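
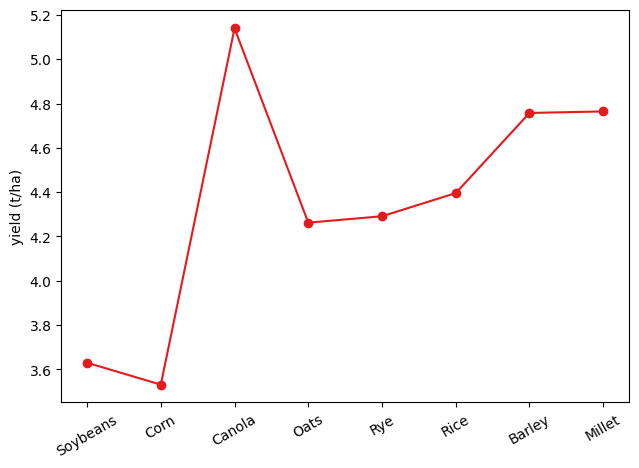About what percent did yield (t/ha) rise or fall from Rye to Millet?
≈ +14.3%

Rye ≈ 4.2, Millet ≈ 4.8; (4.8 − 4.2) / 4.2 ≈ +14.3%.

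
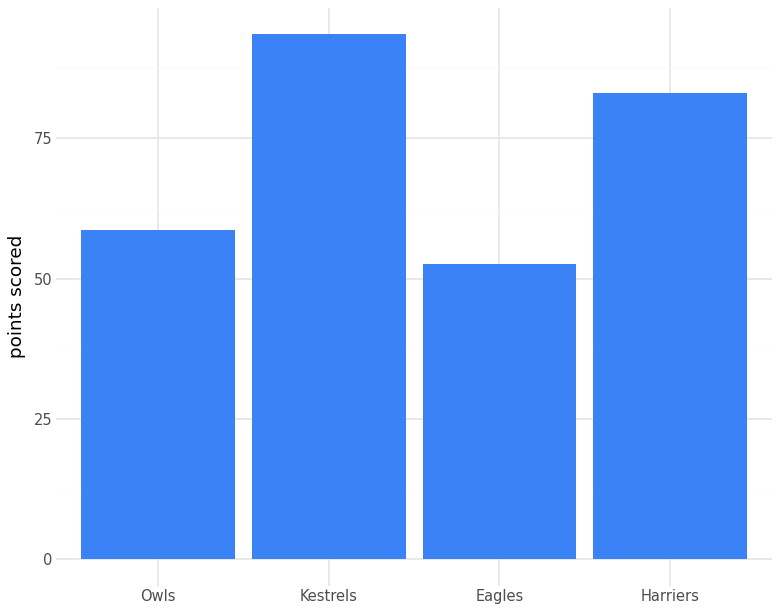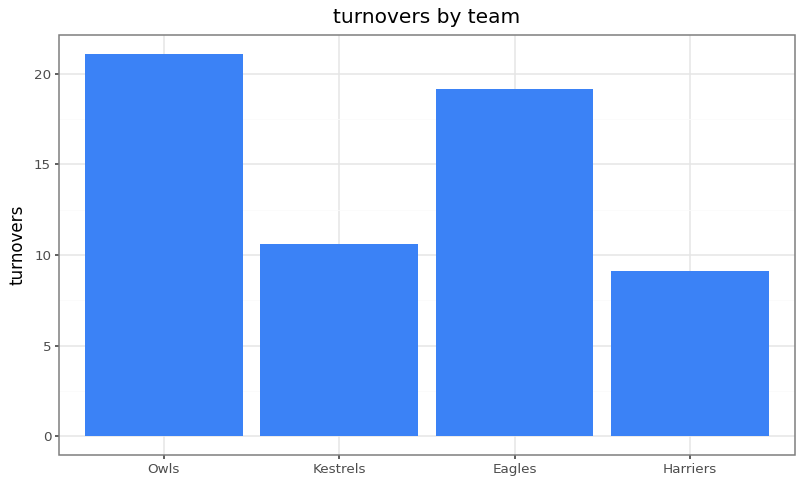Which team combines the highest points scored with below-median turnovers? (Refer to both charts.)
Kestrels

Chart 2 median turnovers ≈ 14; below-median teams: Kestrels, Harriers. Among those, Kestrels has the highest points scored (≈ 90).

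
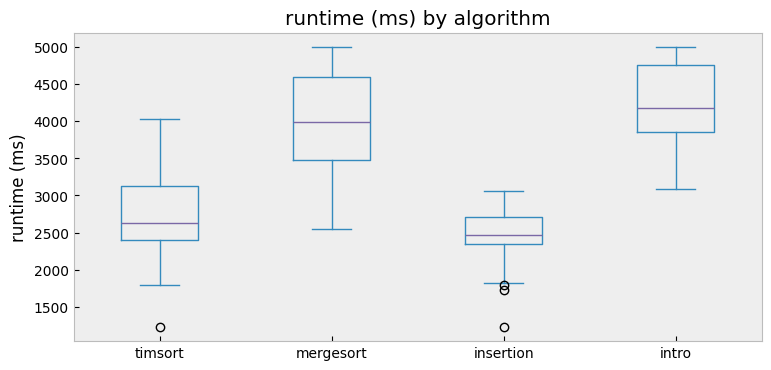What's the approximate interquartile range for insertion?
Q3 ≈ 2800, Q1 ≈ 2400; IQR ≈ 400.

≈ 400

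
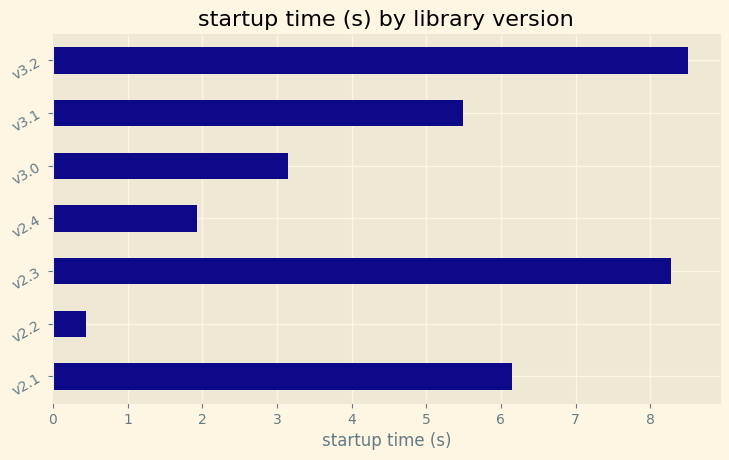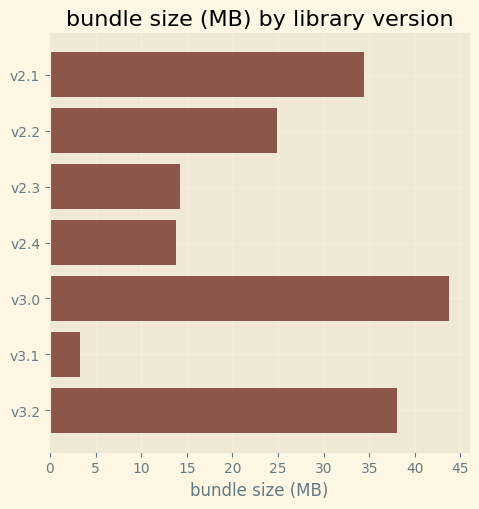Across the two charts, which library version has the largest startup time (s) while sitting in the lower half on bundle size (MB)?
v2.3

Chart 2 median bundle size (MB) ≈ 25; below-median library versions: v2.3, v2.4, v3.1. Among those, v2.3 has the highest startup time (s) (≈ 8).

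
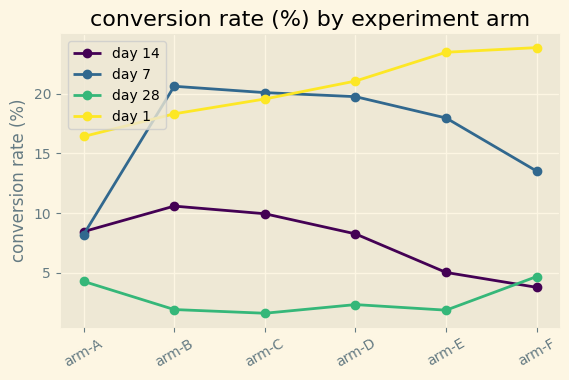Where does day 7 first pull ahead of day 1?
arm-B

arm-A: day 7 ≈ 8 vs day 1 ≈ 16 (not yet); arm-B: day 7 ≈ 20 vs day 1 ≈ 18 (first crossover).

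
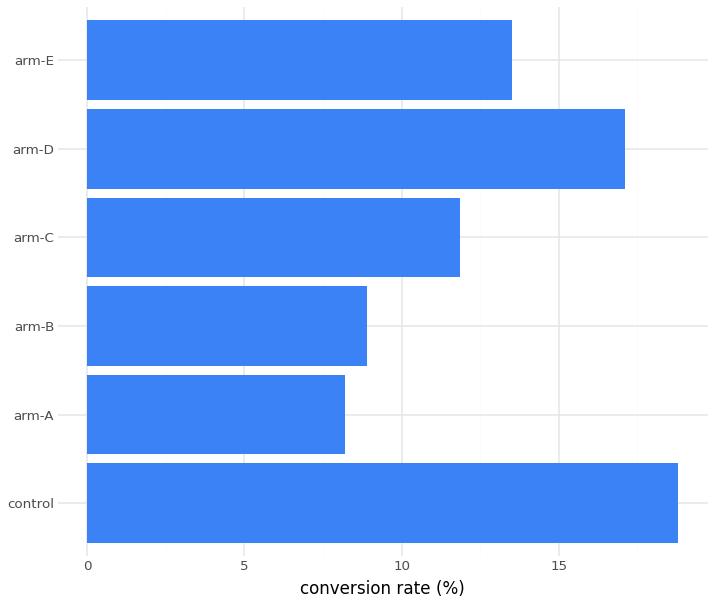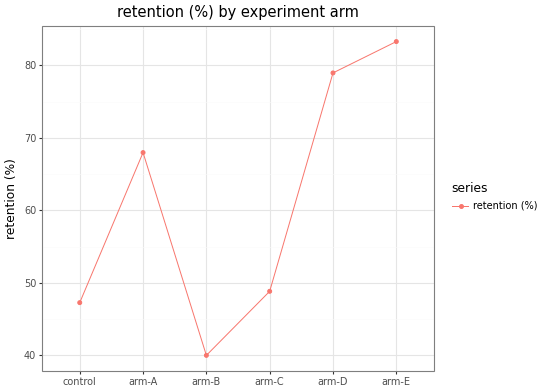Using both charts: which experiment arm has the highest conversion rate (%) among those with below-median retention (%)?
Chart 2 median retention (%) ≈ 60; below-median experiment arms: control, arm-B, arm-C. Among those, control has the highest conversion rate (%) (≈ 18).

control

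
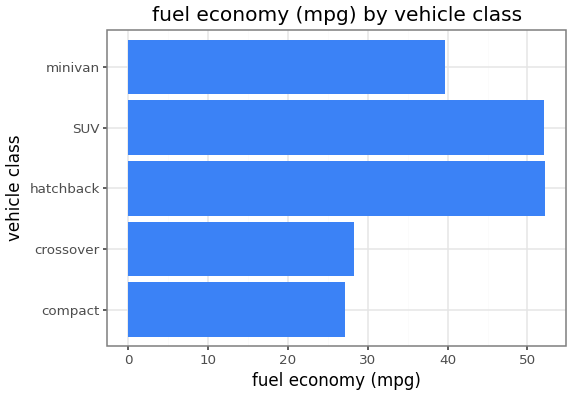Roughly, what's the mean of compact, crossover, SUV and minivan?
(25 + 30 + 50 + 40) / 4 ≈ 36.

≈ 36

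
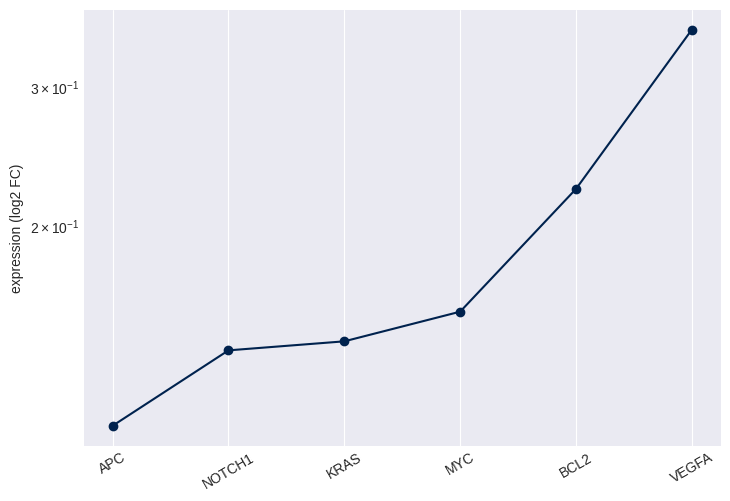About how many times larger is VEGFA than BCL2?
≈ 1.75×

VEGFA ≈ 0.35, BCL2 ≈ 0.20; 0.35/0.20 ≈ 1.75.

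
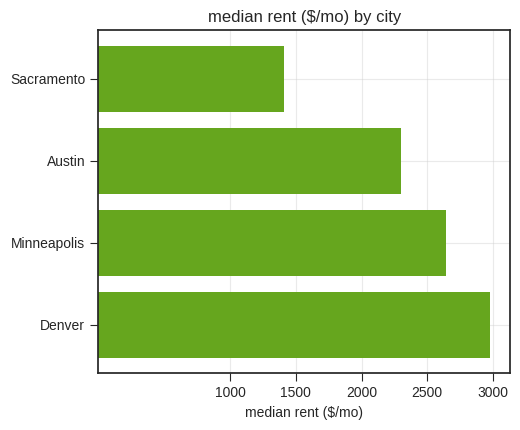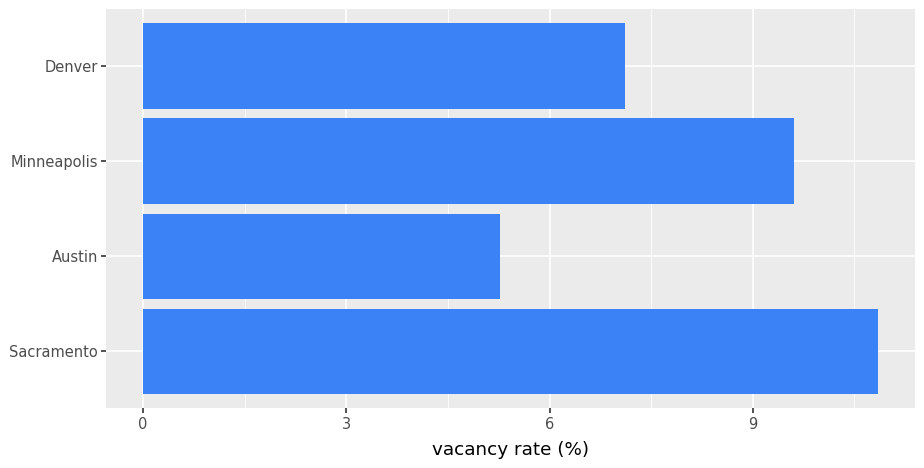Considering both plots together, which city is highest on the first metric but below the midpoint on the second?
Chart 2 median vacancy rate (%) ≈ 8; below-median cities: Austin, Denver. Among those, Denver has the highest median rent ($/mo) (≈ 3000).

Denver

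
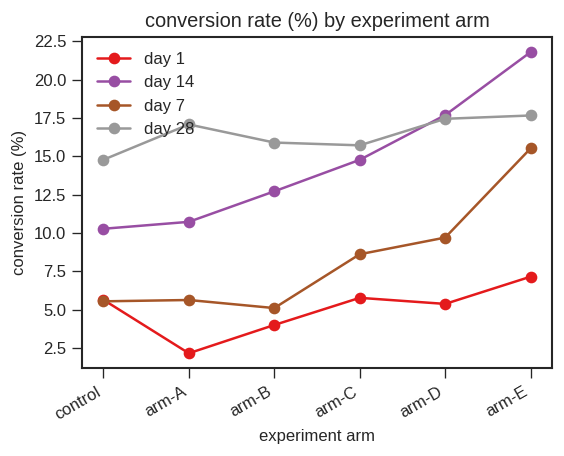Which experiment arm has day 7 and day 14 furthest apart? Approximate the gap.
arm-D: day 7 ≈ 10, day 14 ≈ 18 → gap ≈ 8. Next-largest (arm-B) is only ≈ 6.

arm-D, ≈ 8 %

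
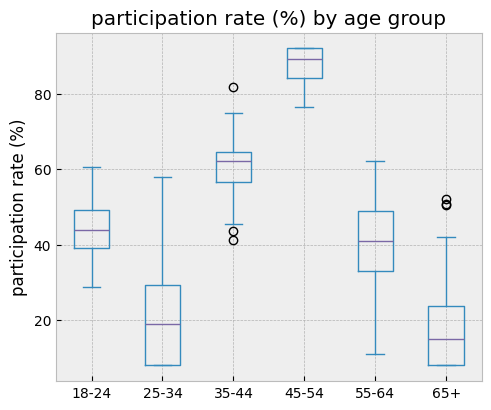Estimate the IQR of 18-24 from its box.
Q3 ≈ 50, Q1 ≈ 40; IQR ≈ 10.

≈ 10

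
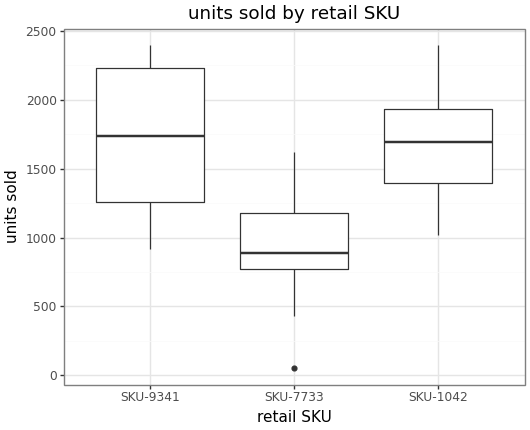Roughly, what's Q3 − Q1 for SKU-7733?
≈ 400

Q3 ≈ 1200, Q1 ≈ 800; IQR ≈ 400.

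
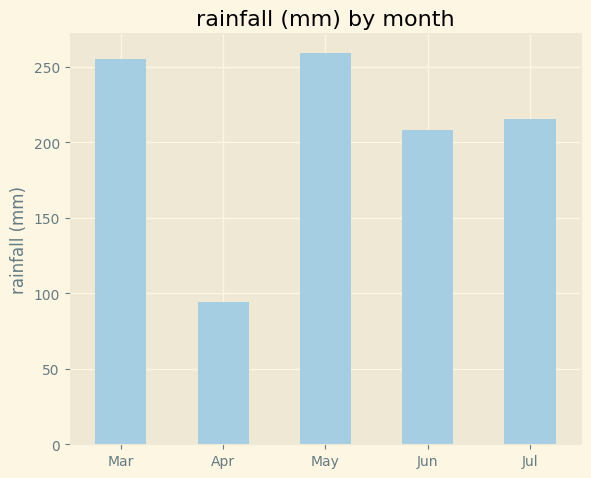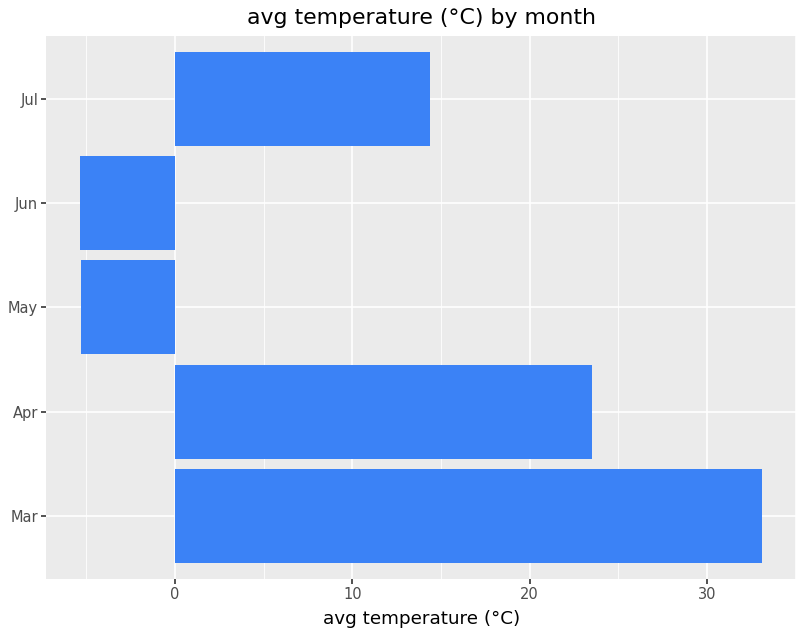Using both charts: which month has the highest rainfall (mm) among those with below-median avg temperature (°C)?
May

Chart 2 median avg temperature (°C) ≈ 15; below-median months: May, Jun. Among those, May has the highest rainfall (mm) (≈ 250).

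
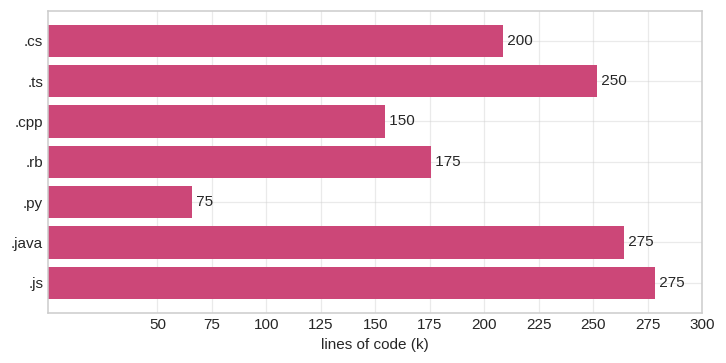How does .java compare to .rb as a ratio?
≈ 1.57×

.java ≈ 275, .rb ≈ 175; 275/175 ≈ 1.57.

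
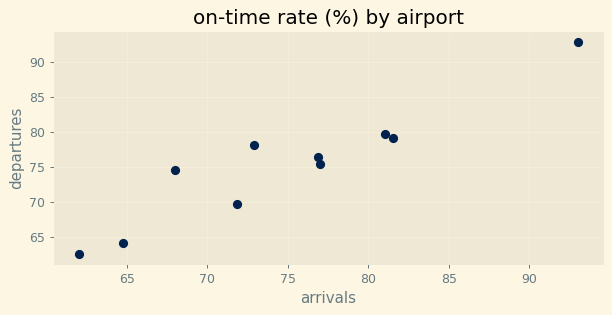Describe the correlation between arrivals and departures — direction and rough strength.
Points are positively correlated; strong (|r| ≈ 0.9).

positive, strong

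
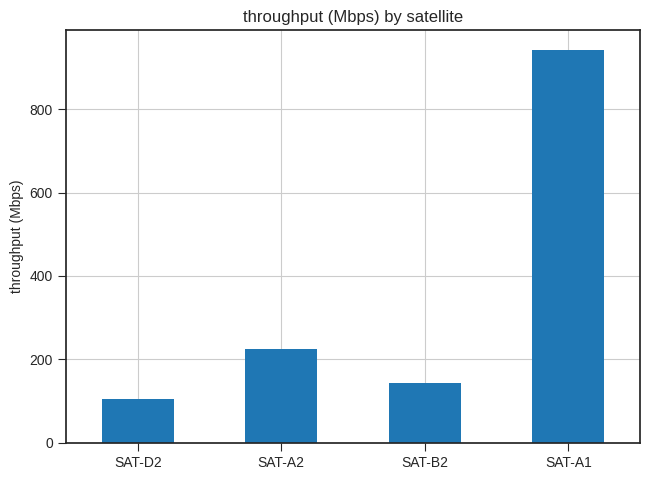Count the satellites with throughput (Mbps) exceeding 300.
Above 300: SAT-A1.

1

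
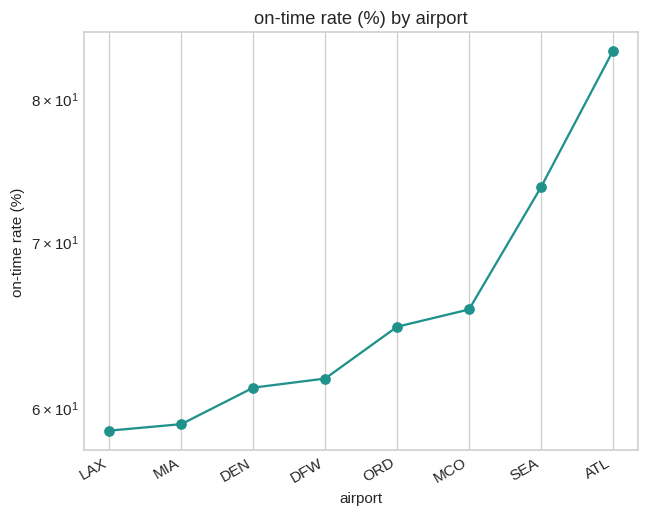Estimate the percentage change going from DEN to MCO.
≈ +8.3%

DEN ≈ 60, MCO ≈ 65; (65 − 60) / 60 ≈ +8.3%.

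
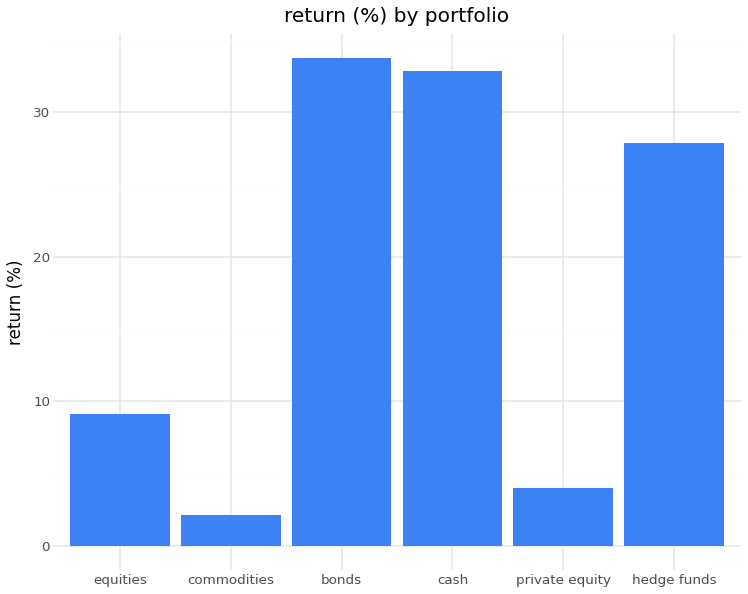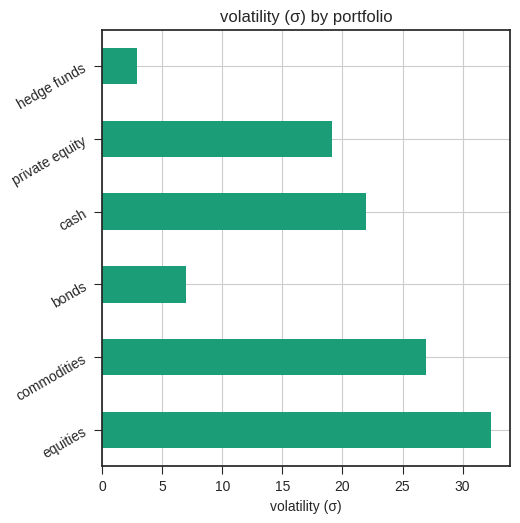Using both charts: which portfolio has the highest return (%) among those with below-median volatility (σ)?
Chart 2 median volatility (σ) ≈ 20; below-median portfolios: bonds, private equity, hedge funds. Among those, bonds has the highest return (%) (≈ 35).

bonds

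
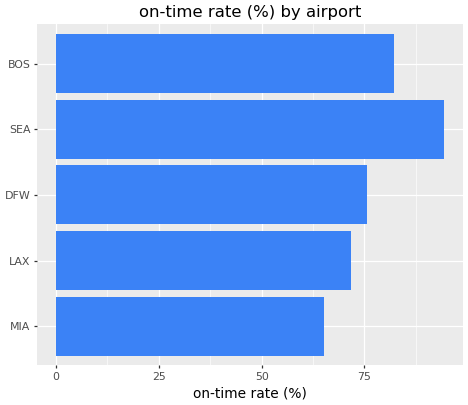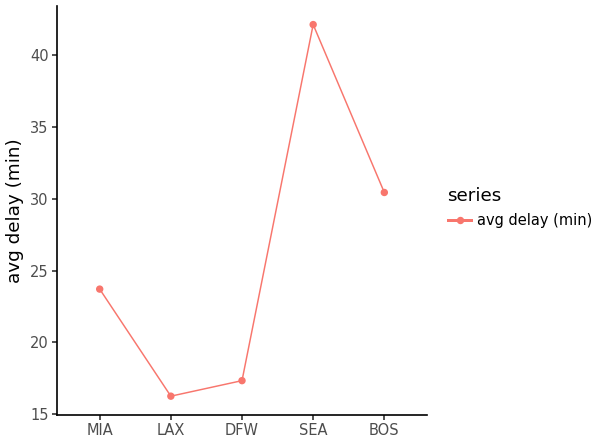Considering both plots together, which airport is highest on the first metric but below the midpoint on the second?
Chart 2 median avg delay (min) ≈ 25; below-median airports: LAX, DFW. Among those, DFW has the highest on-time rate (%) (≈ 80).

DFW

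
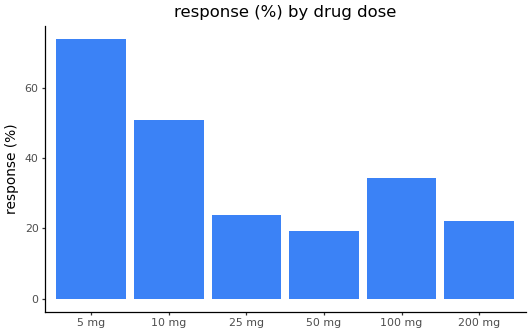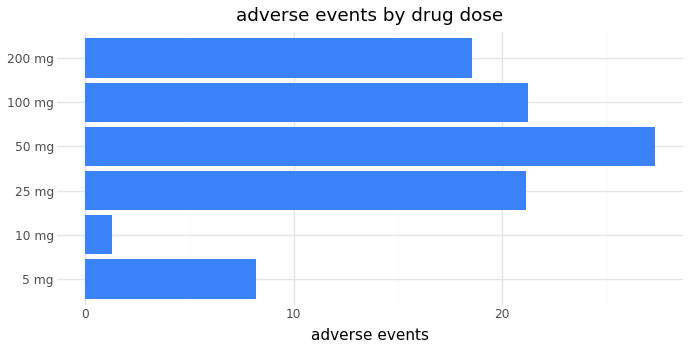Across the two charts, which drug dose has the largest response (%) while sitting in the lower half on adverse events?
5 mg

Chart 2 median adverse events ≈ 20; below-median drug doses: 5 mg, 10 mg, 200 mg. Among those, 5 mg has the highest response (%) (≈ 70).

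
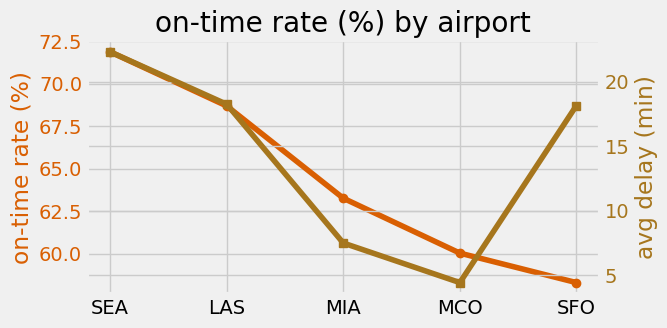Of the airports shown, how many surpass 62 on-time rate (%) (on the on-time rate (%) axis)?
Above 62: SEA, LAS, MIA.

3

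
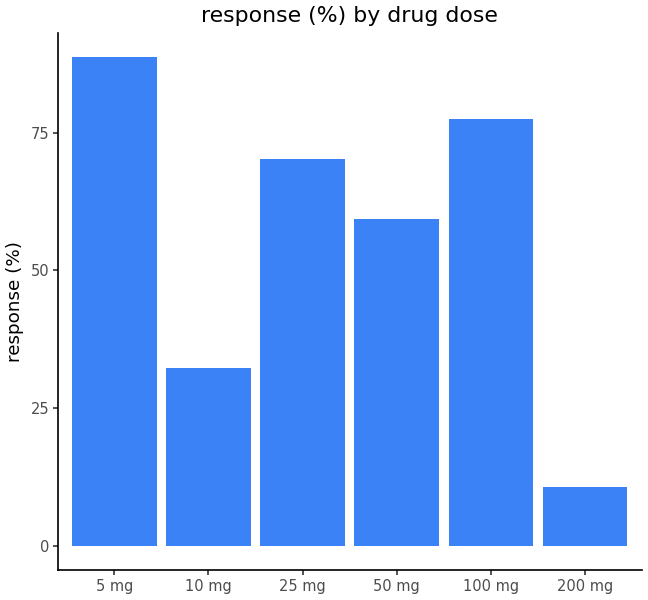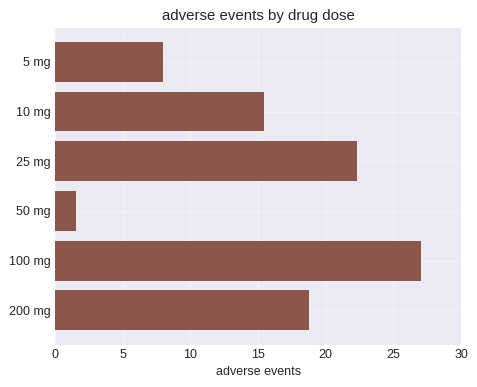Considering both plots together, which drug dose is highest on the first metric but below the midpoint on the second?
Chart 2 median adverse events ≈ 15; below-median drug doses: 5 mg, 10 mg, 50 mg. Among those, 5 mg has the highest response (%) (≈ 90).

5 mg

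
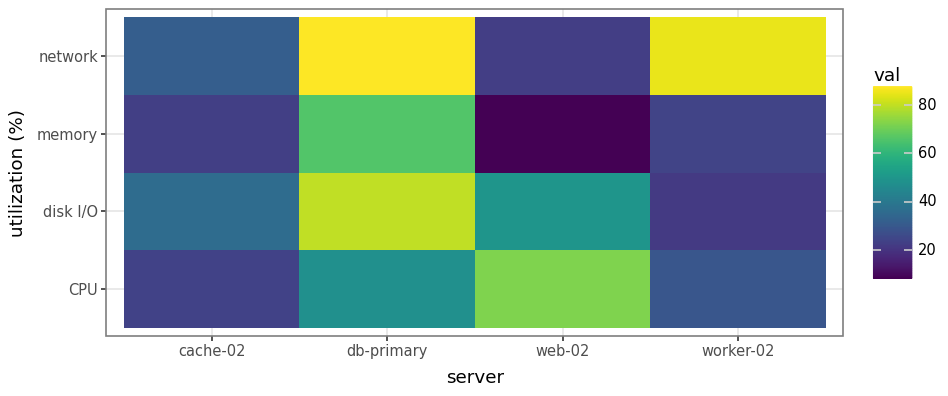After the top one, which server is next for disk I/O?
Top 3 for disk I/O: db-primary ≈ 80, web-02 ≈ 50, cache-02 ≈ 40.

web-02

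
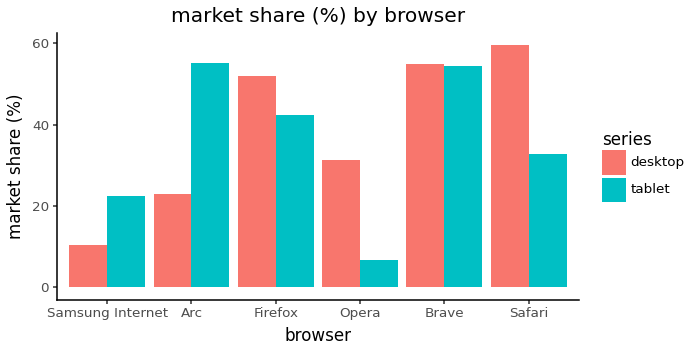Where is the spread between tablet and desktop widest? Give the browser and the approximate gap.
Arc, ≈ 30 %

Arc: tablet ≈ 55, desktop ≈ 25 → gap ≈ 30. Next-largest (Safari) is only ≈ 25.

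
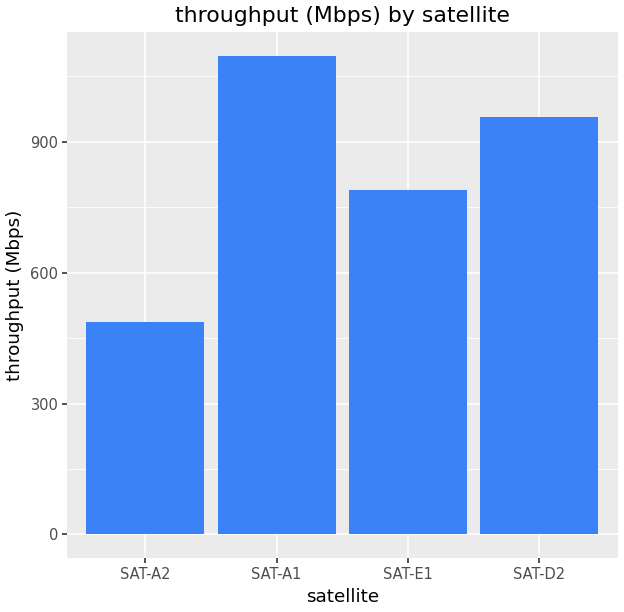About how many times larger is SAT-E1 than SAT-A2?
SAT-E1 ≈ 800, SAT-A2 ≈ 500; 800/500 ≈ 1.6.

≈ 1.6×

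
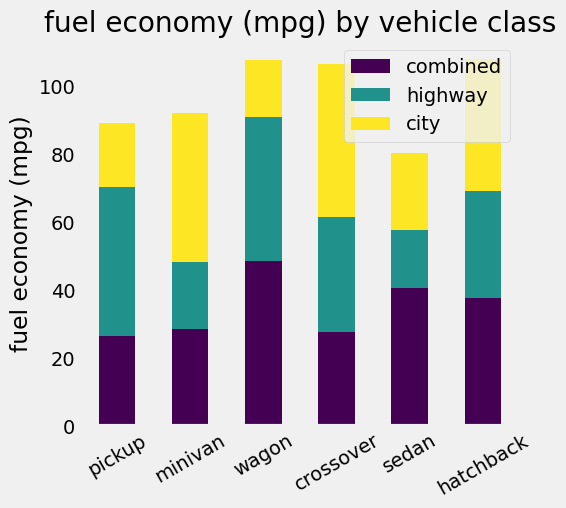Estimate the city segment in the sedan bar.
city top ≈ 80, bottom ≈ 60; segment ≈ 20.

≈ 20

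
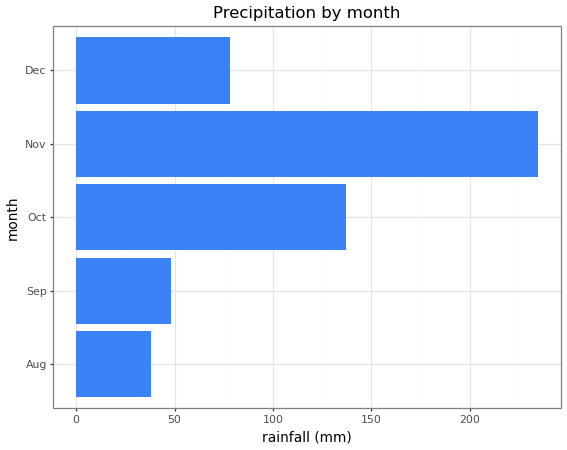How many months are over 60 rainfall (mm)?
3

Above 60: Oct, Nov, Dec.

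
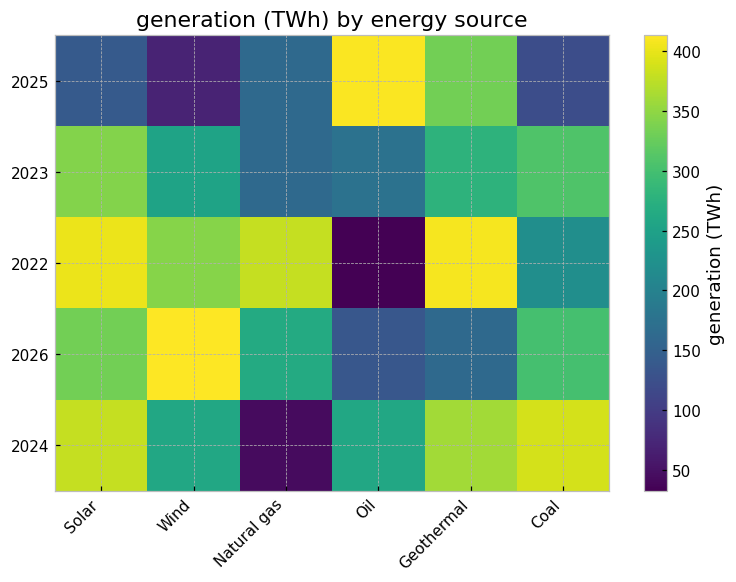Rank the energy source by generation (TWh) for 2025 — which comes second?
Geothermal

Top 3 for 2025: Oil ≈ 400, Geothermal ≈ 350, Natural gas ≈ 150.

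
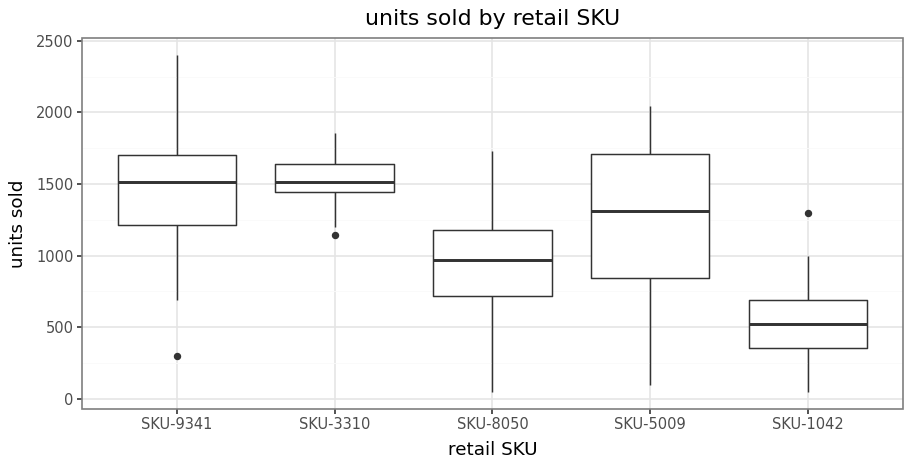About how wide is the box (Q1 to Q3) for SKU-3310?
Q3 ≈ 1600, Q1 ≈ 1400; IQR ≈ 200.

≈ 200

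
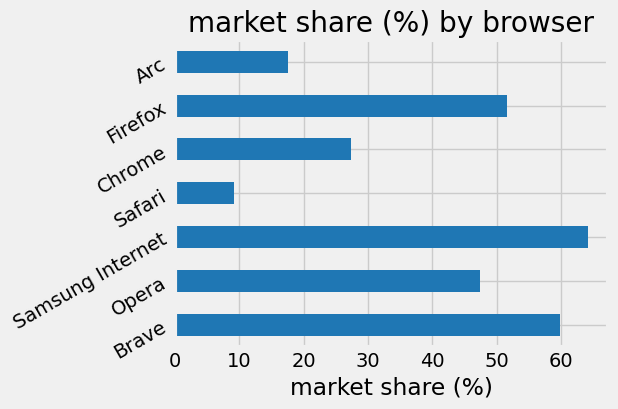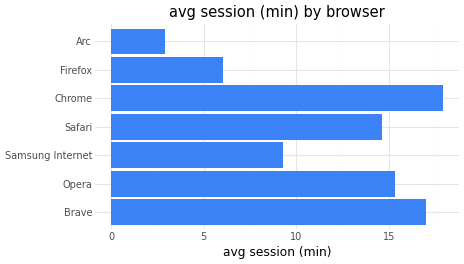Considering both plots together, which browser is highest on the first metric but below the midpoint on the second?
Chart 2 median avg session (min) ≈ 14; below-median browsers: Samsung Internet, Firefox, Arc. Among those, Samsung Internet has the highest market share (%) (≈ 60).

Samsung Internet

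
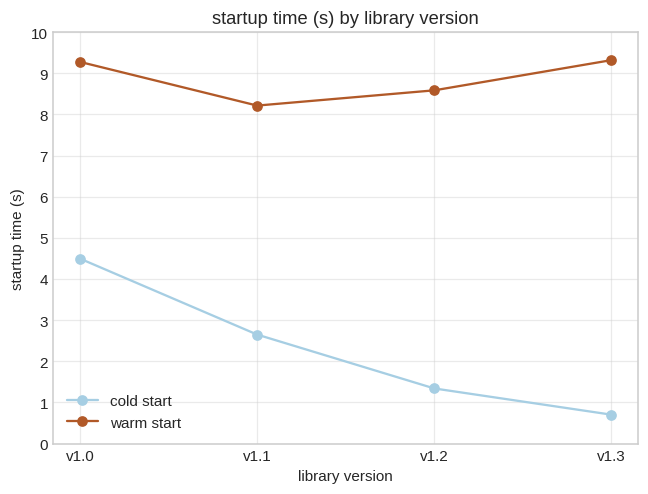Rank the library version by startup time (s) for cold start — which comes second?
v1.1

Top 3 for cold start: v1.0 ≈ 4, v1.1 ≈ 3, v1.2 ≈ 1.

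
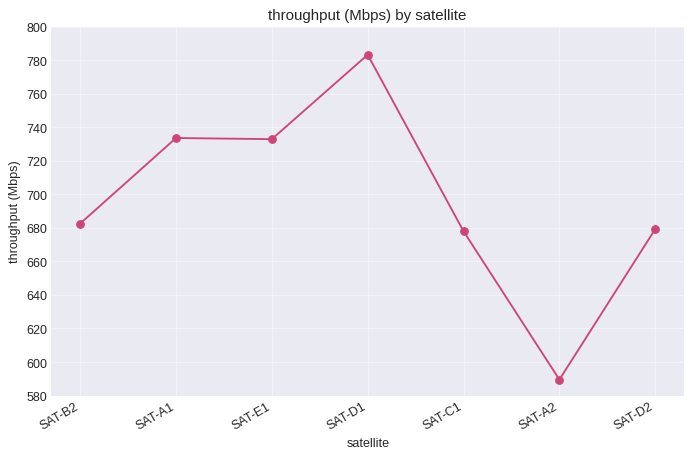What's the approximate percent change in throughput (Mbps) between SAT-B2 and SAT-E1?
≈ +8.8%

SAT-B2 ≈ 680, SAT-E1 ≈ 740; (740 − 680) / 680 ≈ +8.8%.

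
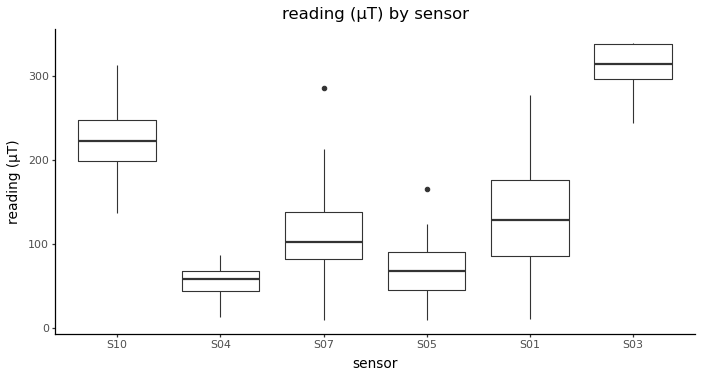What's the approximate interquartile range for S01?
≈ 100

Q3 ≈ 175, Q1 ≈ 75; IQR ≈ 100.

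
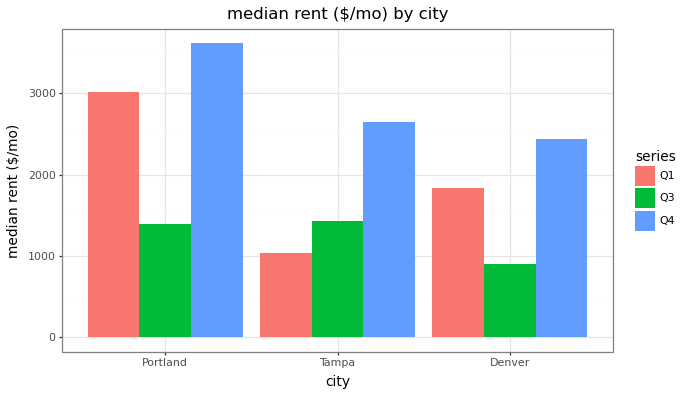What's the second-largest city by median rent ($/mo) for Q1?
Denver

Top 3 for Q1: Portland ≈ 3000, Denver ≈ 2000, Tampa ≈ 1000.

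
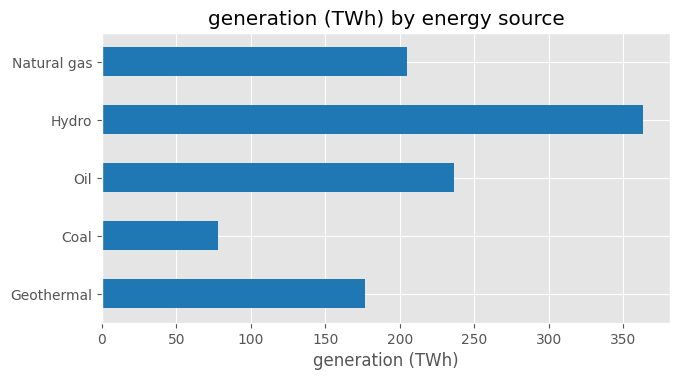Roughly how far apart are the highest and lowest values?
≈ 250

Max Hydro ≈ 350, min Coal ≈ 100; range ≈ 250.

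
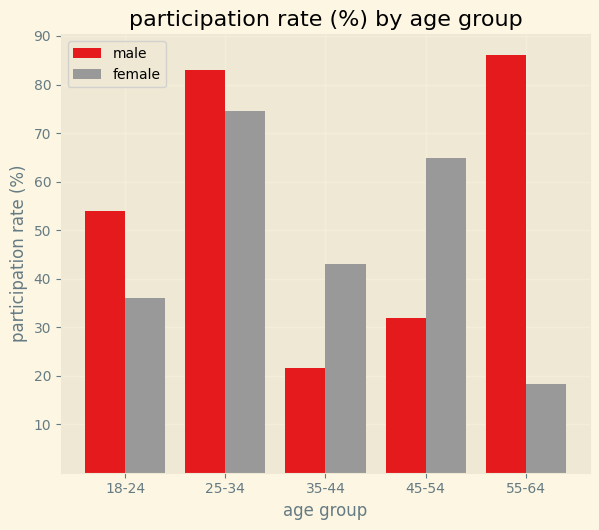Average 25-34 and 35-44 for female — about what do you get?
≈ 55

(70 + 40) / 2 ≈ 55.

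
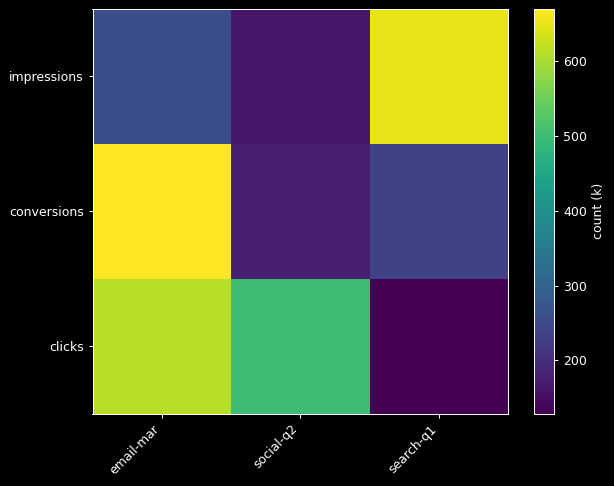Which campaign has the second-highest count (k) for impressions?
Top 3 for impressions: search-q1 ≈ 650, email-mar ≈ 250, social-q2 ≈ 150.

email-mar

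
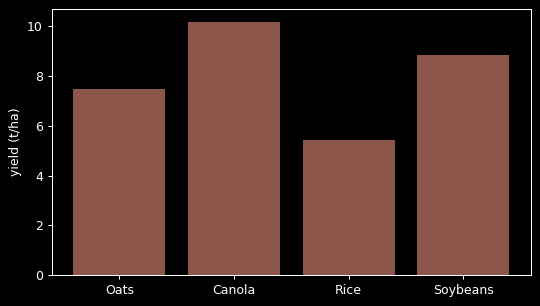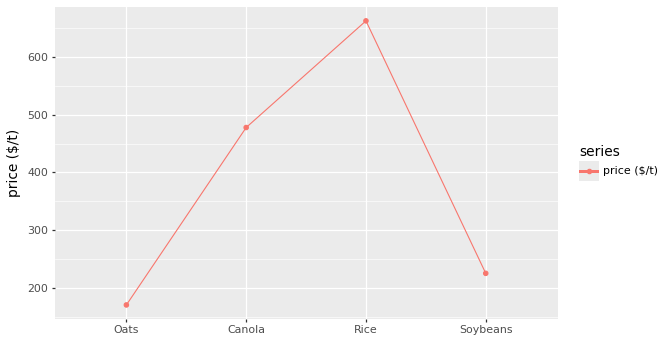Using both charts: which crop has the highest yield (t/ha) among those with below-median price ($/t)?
Chart 2 median price ($/t) ≈ 400; below-median crops: Oats, Soybeans. Among those, Soybeans has the highest yield (t/ha) (≈ 9).

Soybeans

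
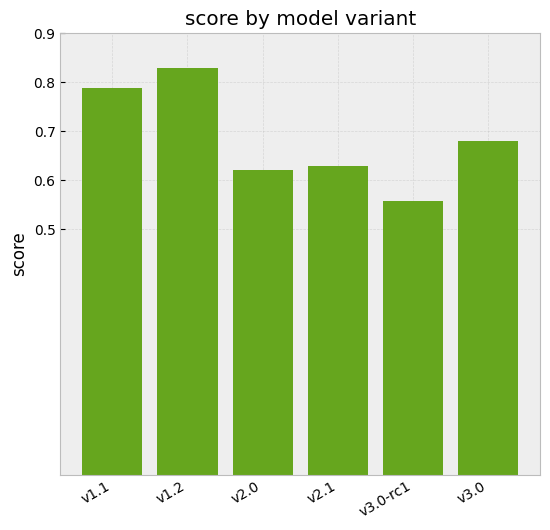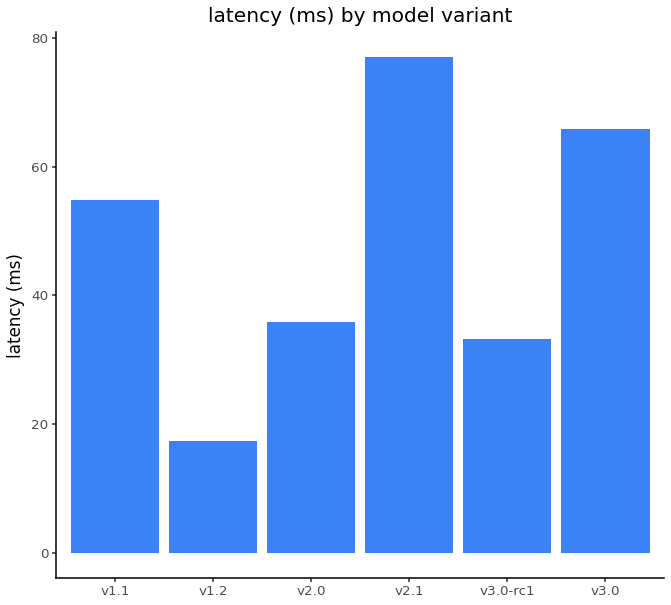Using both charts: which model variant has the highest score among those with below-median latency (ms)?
v1.2

Chart 2 median latency (ms) ≈ 50; below-median model variants: v1.2, v2.0, v3.0-rc1. Among those, v1.2 has the highest score (≈ 0.8).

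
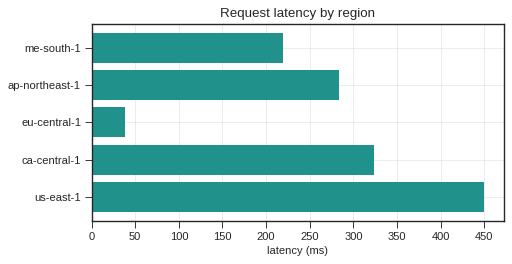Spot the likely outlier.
eu-central-1 ≈ 50; the rest sit between ≈ 200 and ≈ 450.

eu-central-1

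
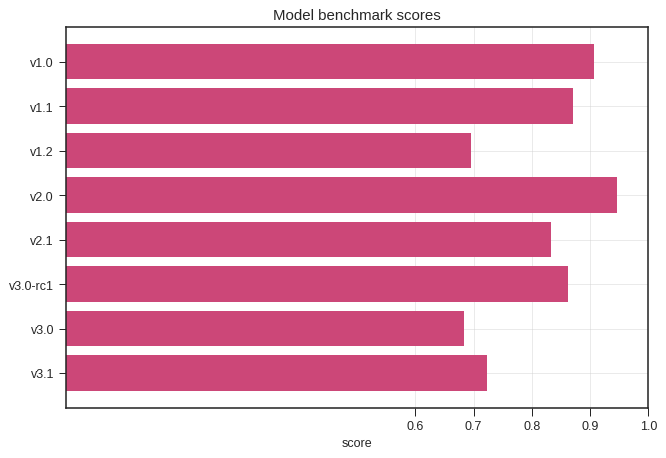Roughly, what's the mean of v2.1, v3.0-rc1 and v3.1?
≈ 0.8

(0.8 + 0.9 + 0.7) / 3 ≈ 0.8.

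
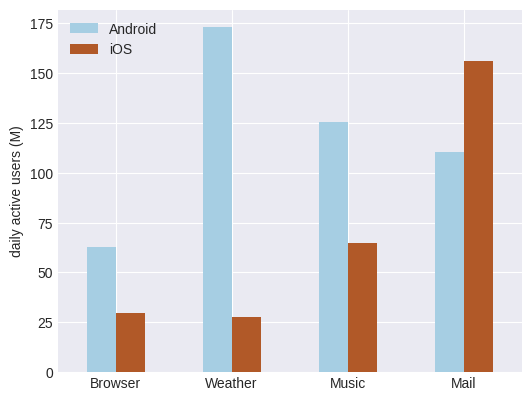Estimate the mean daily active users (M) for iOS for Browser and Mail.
(20 + 160) / 2 ≈ 90.

≈ 90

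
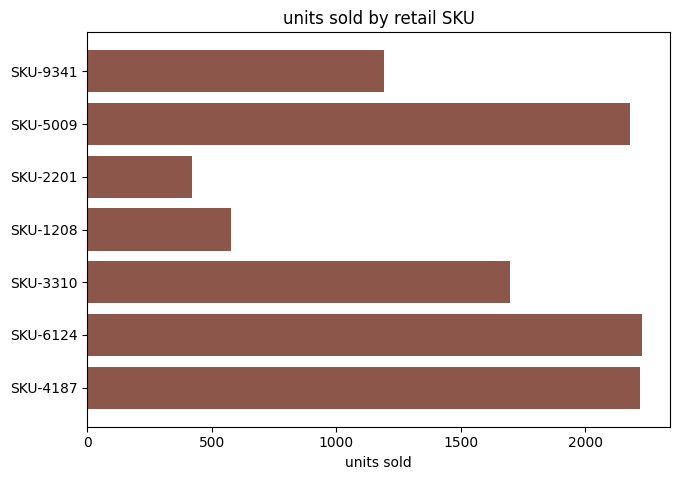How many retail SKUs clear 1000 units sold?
Above 1000: SKU-9341, SKU-5009, SKU-3310, SKU-6124, SKU-4187.

5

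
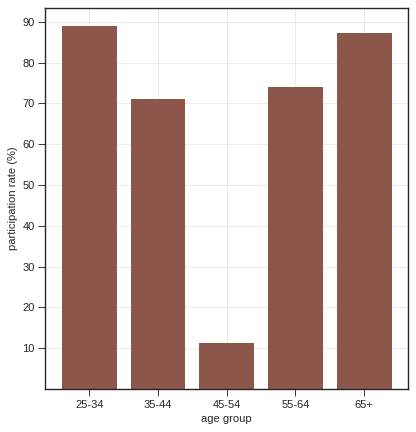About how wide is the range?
Max 25-34 ≈ 90, min 45-54 ≈ 10; range ≈ 80.

≈ 80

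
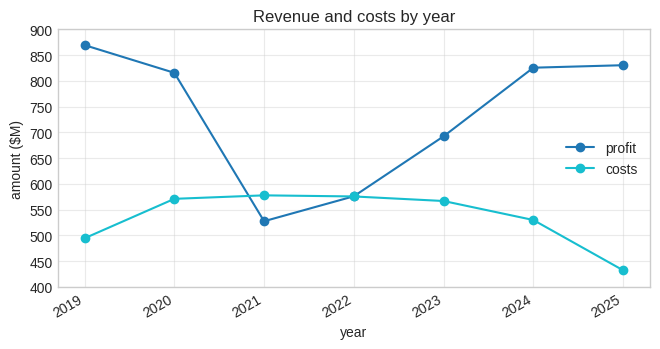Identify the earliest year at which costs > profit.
2021

2020: costs ≈ 550 vs profit ≈ 800 (not yet); 2021: costs ≈ 600 vs profit ≈ 550 (first crossover).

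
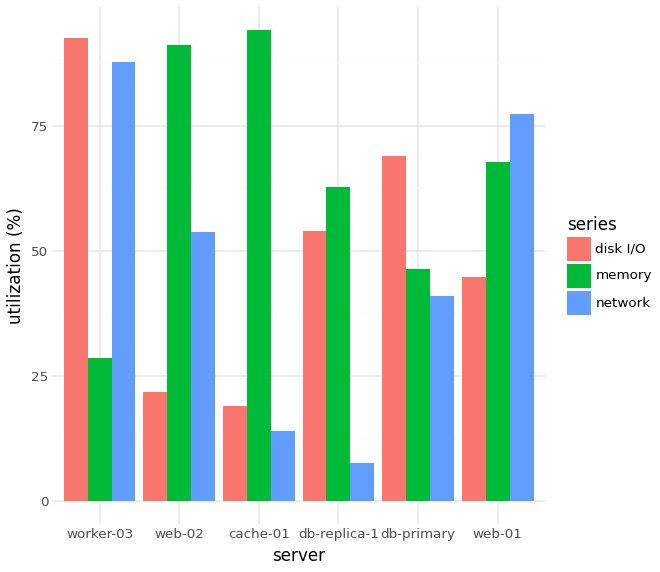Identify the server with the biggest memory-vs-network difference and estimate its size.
cache-01, ≈ 80 %

cache-01: memory ≈ 90, network ≈ 10 → gap ≈ 80. Next-largest (worker-03) is only ≈ 60.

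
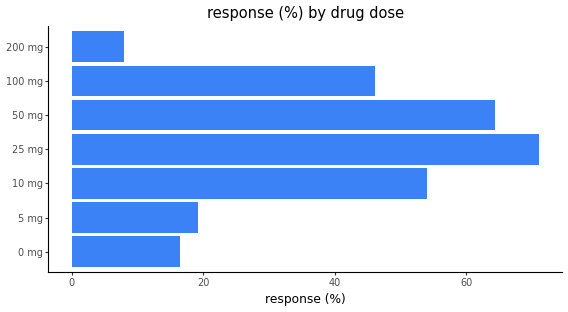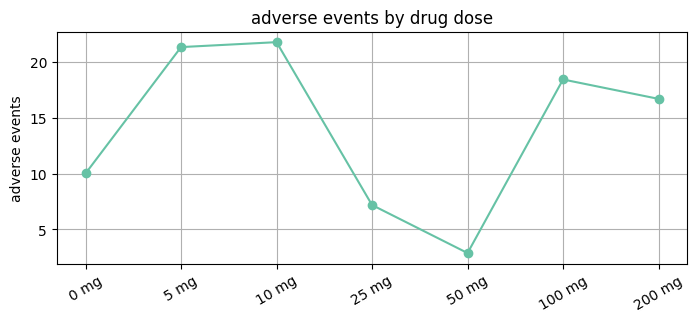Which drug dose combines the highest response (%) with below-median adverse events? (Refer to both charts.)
25 mg

Chart 2 median adverse events ≈ 16; below-median drug doses: 0 mg, 25 mg, 50 mg. Among those, 25 mg has the highest response (%) (≈ 70).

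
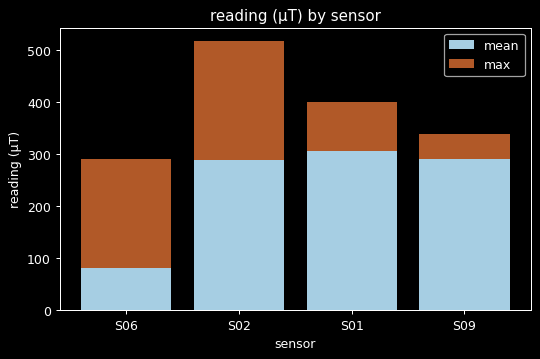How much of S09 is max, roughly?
max top ≈ 350, bottom ≈ 300; segment ≈ 50.

≈ 50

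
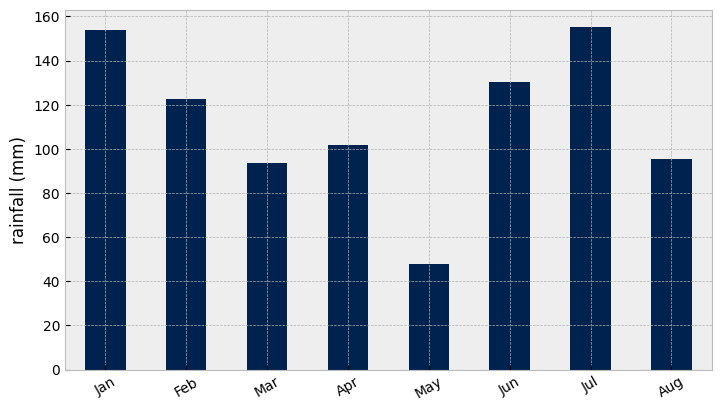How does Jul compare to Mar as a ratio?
Jul ≈ 160, Mar ≈ 100; 160/100 ≈ 1.6.

≈ 1.6×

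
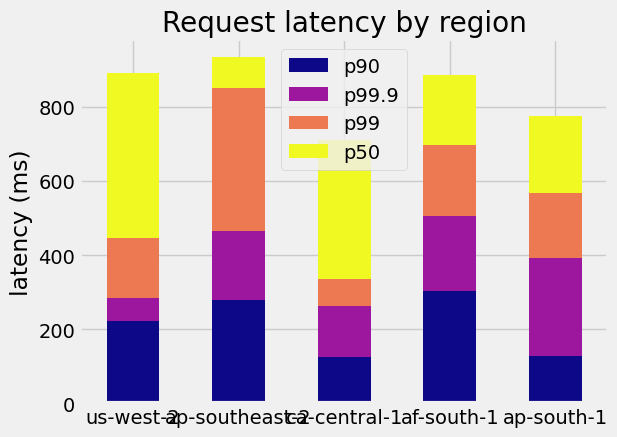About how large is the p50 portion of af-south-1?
≈ 200

p50 top ≈ 900, bottom ≈ 700; segment ≈ 200.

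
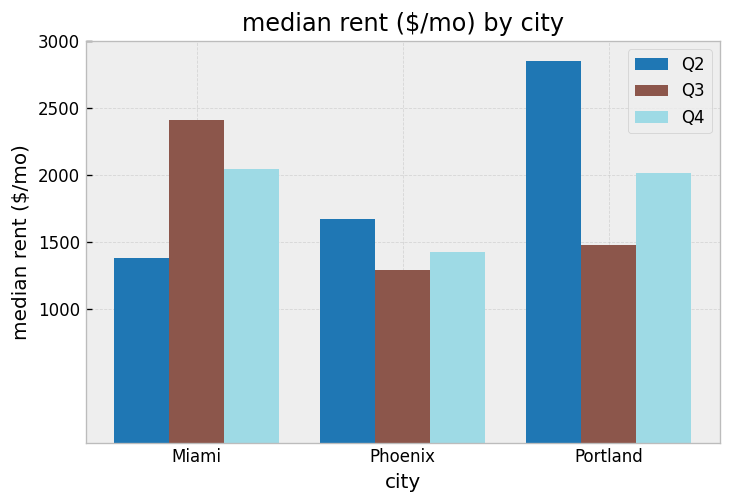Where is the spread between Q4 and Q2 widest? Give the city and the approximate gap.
Portland, ≈ 1000 $/mo

Portland: Q4 ≈ 2000, Q2 ≈ 3000 → gap ≈ 1000. Next-largest (Miami) is only ≈ 500.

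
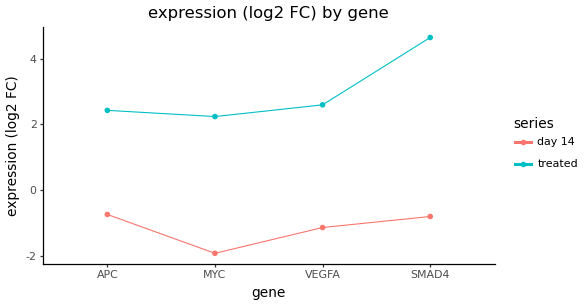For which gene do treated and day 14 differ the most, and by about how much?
SMAD4, ≈ 6 log2 FC

SMAD4: treated ≈ 5, day 14 ≈ -1 → gap ≈ 6. Next-largest (MYC) is only ≈ 4.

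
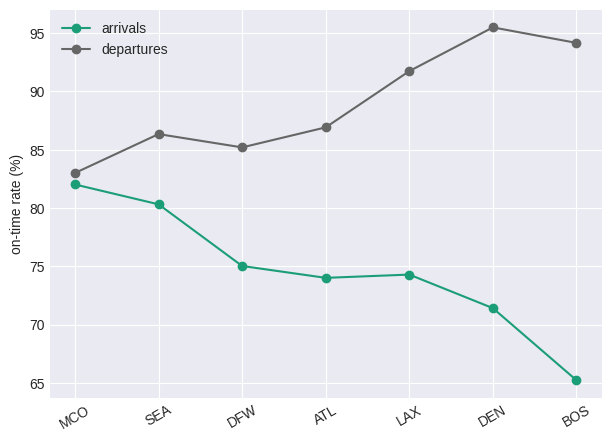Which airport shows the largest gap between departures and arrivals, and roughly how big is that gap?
BOS, ≈ 30 %

BOS: departures ≈ 95, arrivals ≈ 65 → gap ≈ 30. Next-largest (DEN) is only ≈ 25.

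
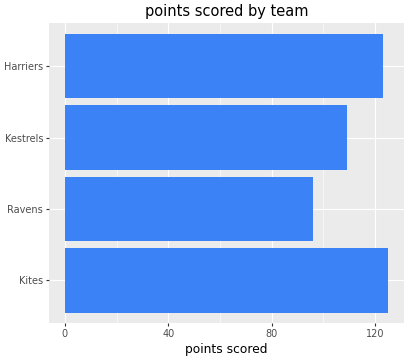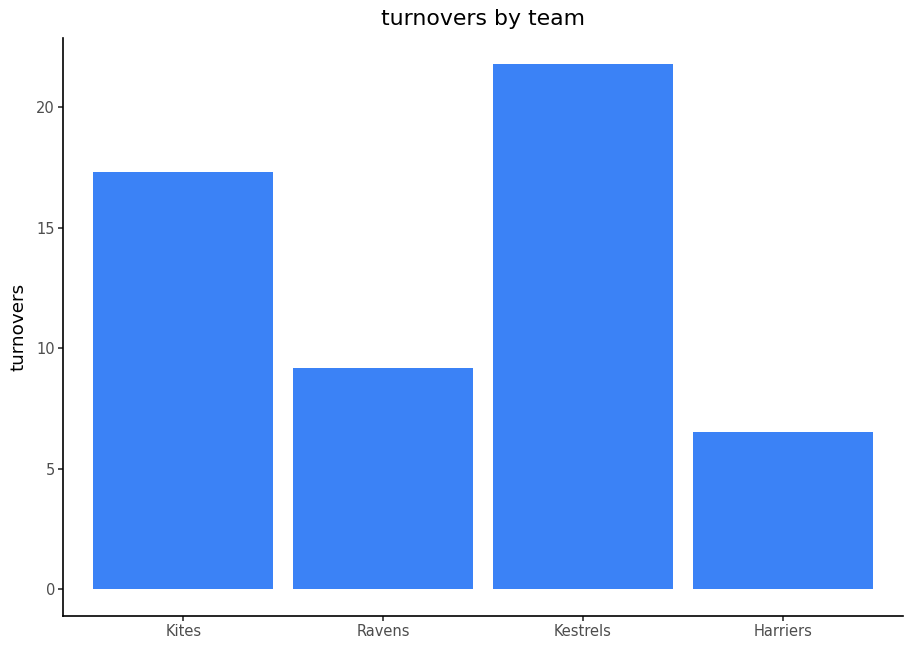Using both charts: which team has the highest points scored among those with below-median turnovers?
Chart 2 median turnovers ≈ 14; below-median teams: Ravens, Harriers. Among those, Harriers has the highest points scored (≈ 120).

Harriers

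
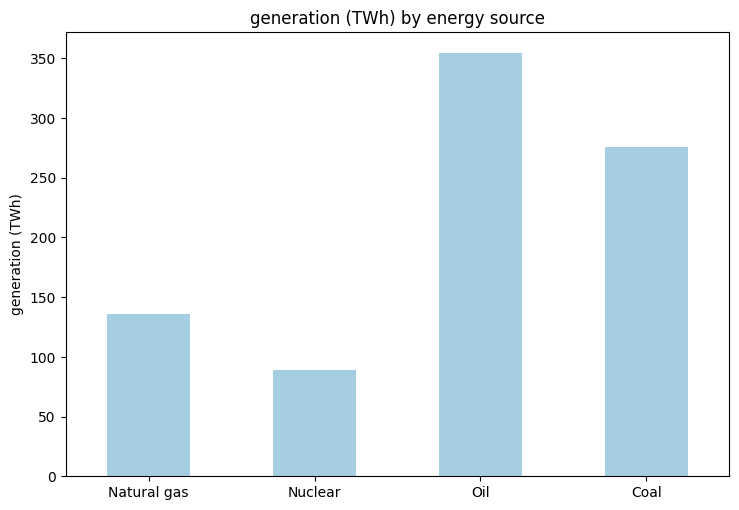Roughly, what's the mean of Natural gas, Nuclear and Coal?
(150 + 100 + 300) / 3 ≈ 183.

≈ 183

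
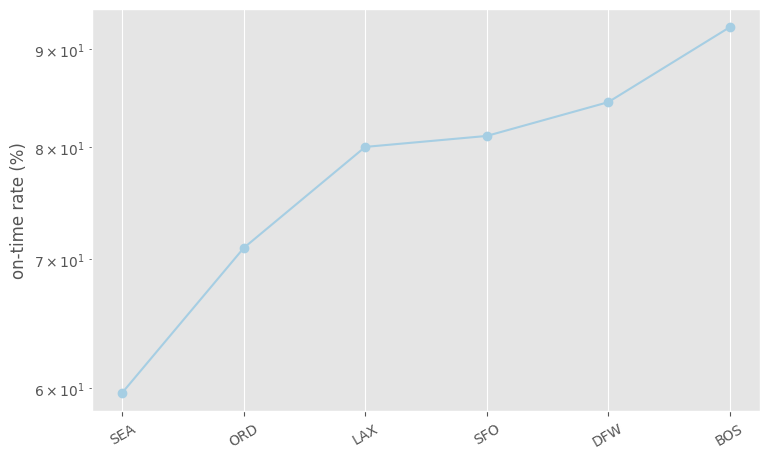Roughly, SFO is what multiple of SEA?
≈ 1.33×

SFO ≈ 80, SEA ≈ 60; 80/60 ≈ 1.33.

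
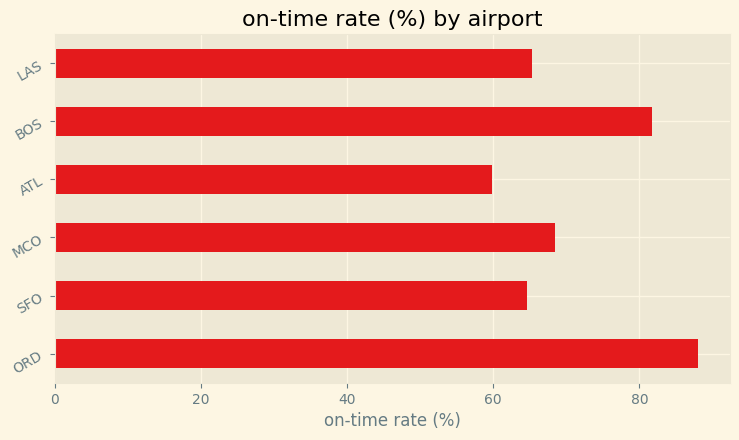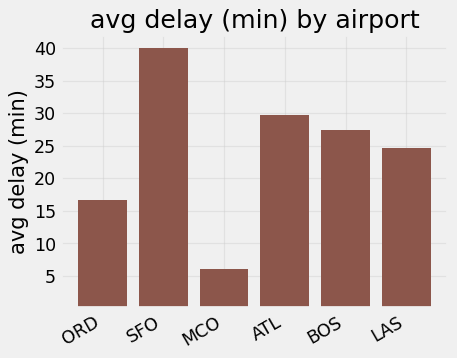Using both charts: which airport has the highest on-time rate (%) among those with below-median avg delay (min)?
Chart 2 median avg delay (min) ≈ 25; below-median airports: ORD, MCO, LAS. Among those, ORD has the highest on-time rate (%) (≈ 90).

ORD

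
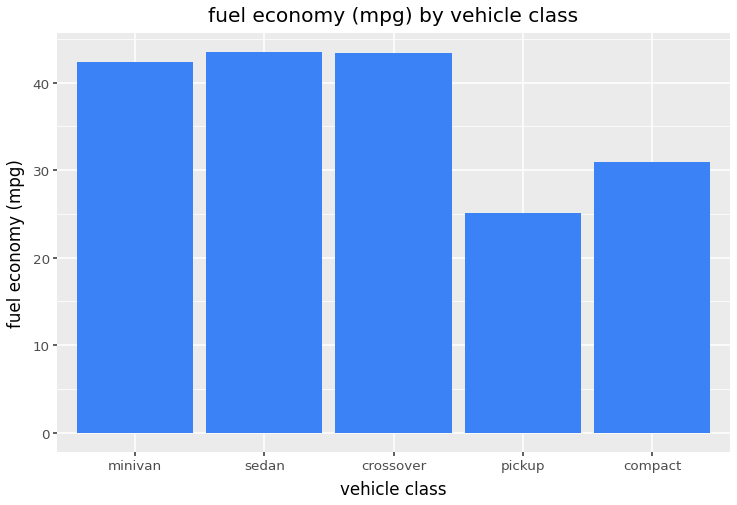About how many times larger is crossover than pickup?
crossover ≈ 45, pickup ≈ 25; 45/25 ≈ 1.8.

≈ 1.8×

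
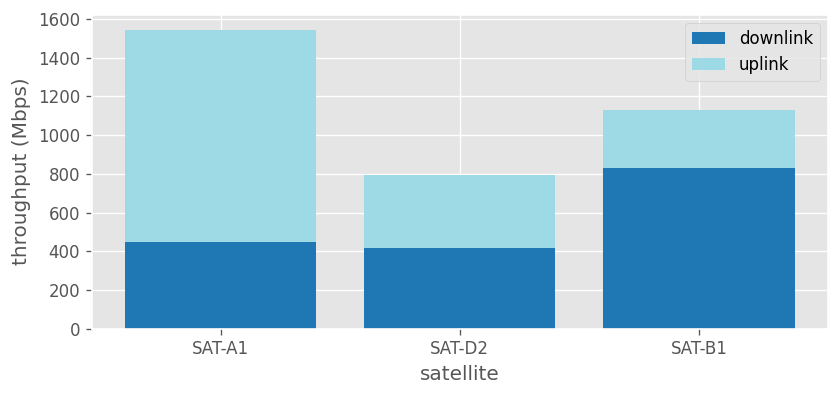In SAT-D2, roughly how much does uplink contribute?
uplink top ≈ 800, bottom ≈ 400; segment ≈ 400.

≈ 400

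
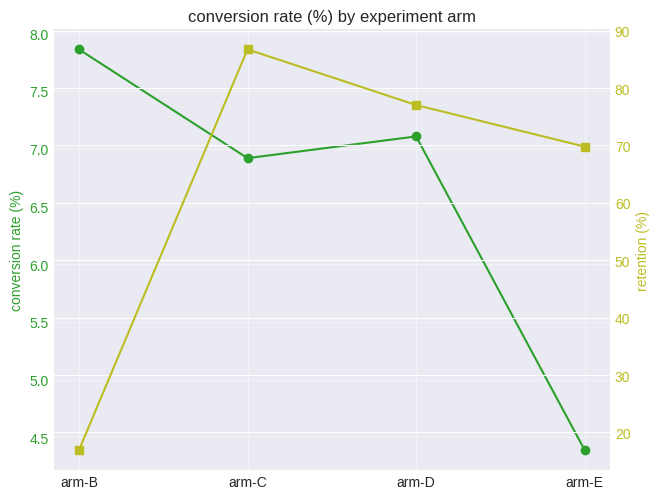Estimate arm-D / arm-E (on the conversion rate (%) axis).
≈ 1.56×

arm-D ≈ 7.0, arm-E ≈ 4.5; 7.0/4.5 ≈ 1.56.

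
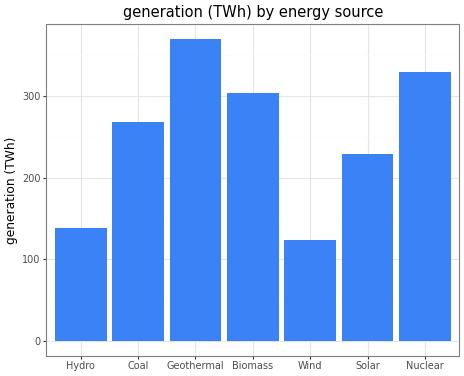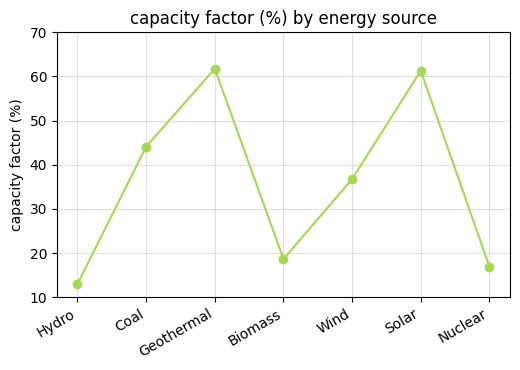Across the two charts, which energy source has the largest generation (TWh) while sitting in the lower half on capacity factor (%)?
Chart 2 median capacity factor (%) ≈ 40; below-median energy sources: Hydro, Biomass, Nuclear. Among those, Nuclear has the highest generation (TWh) (≈ 350).

Nuclear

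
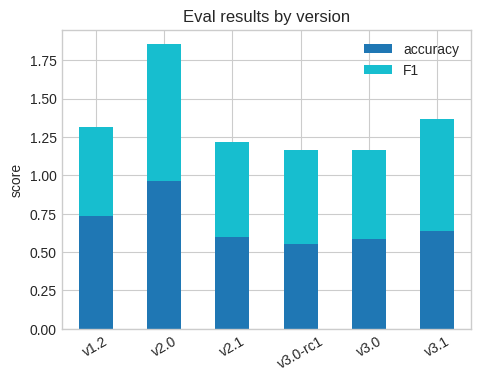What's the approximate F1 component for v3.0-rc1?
≈ 0.6

F1 top ≈ 1.2, bottom ≈ 0.6; segment ≈ 0.6.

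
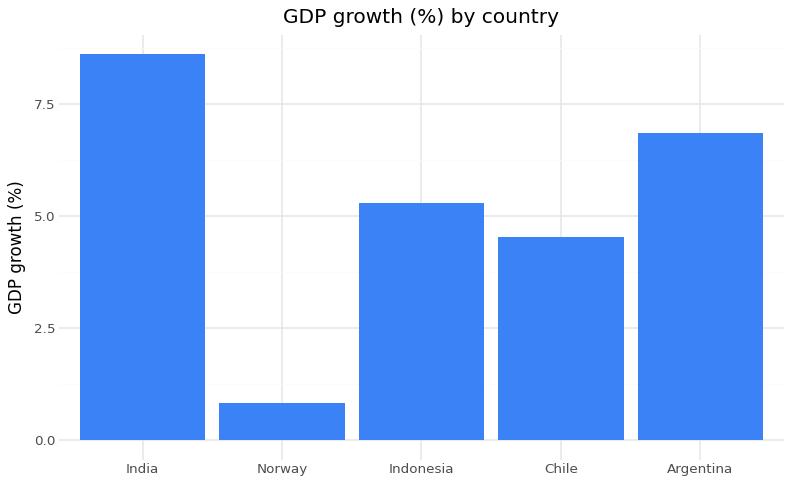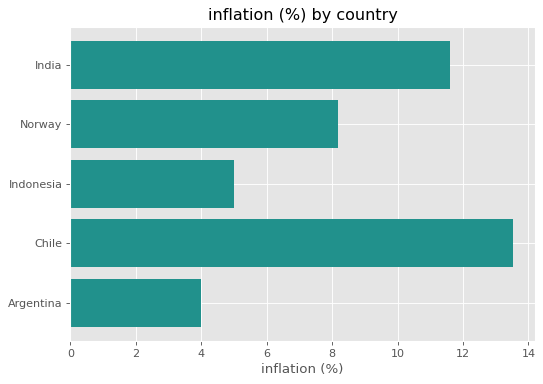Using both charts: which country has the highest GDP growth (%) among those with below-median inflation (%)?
Chart 2 median inflation (%) ≈ 8; below-median countries: Indonesia, Argentina. Among those, Argentina has the highest GDP growth (%) (≈ 7).

Argentina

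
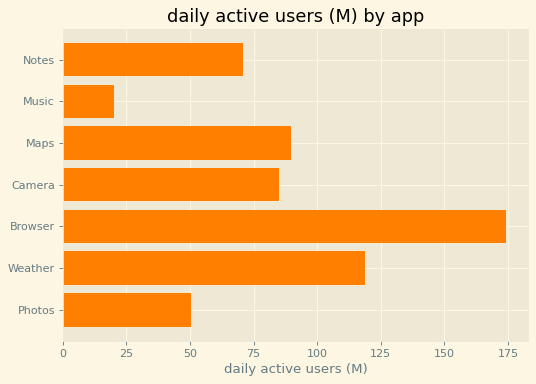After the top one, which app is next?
Weather

Top 3: Browser ≈ 180, Weather ≈ 120, Maps ≈ 80.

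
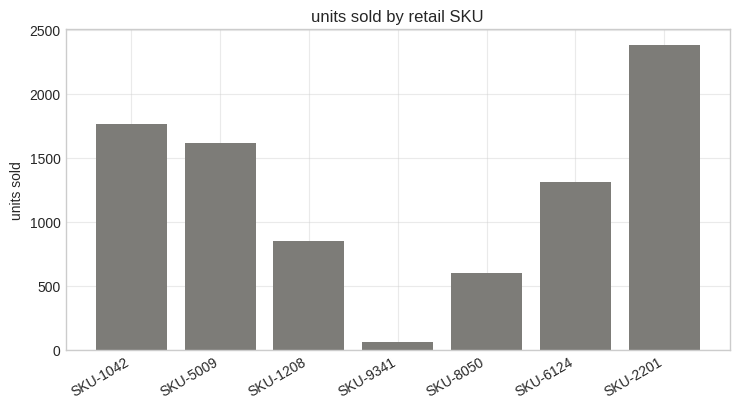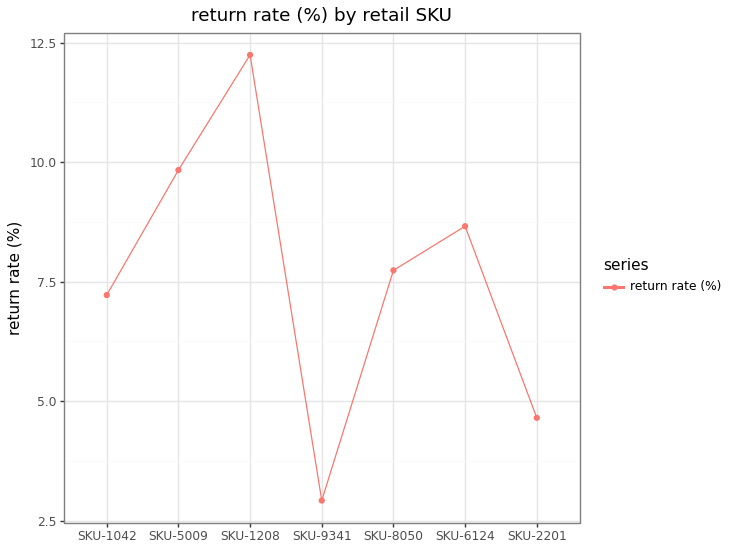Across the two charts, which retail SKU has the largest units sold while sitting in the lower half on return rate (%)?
Chart 2 median return rate (%) ≈ 8; below-median retail SKUs: SKU-1042, SKU-9341, SKU-2201. Among those, SKU-2201 has the highest units sold (≈ 2500).

SKU-2201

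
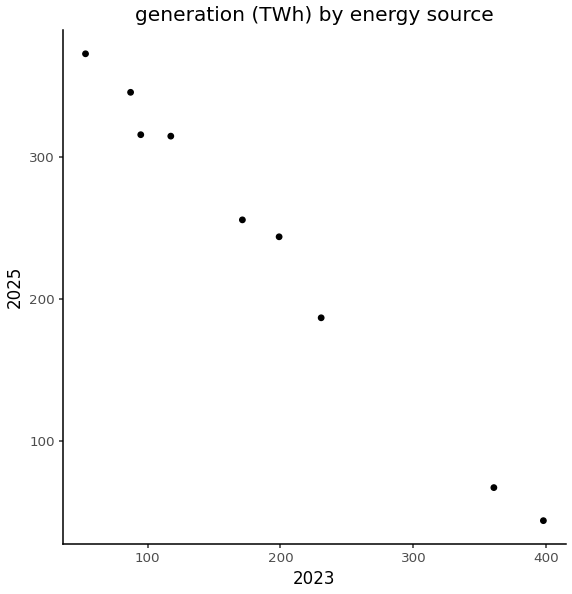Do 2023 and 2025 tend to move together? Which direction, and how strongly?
negative, strong

Points are negatively correlated; strong (|r| ≈ 1.0).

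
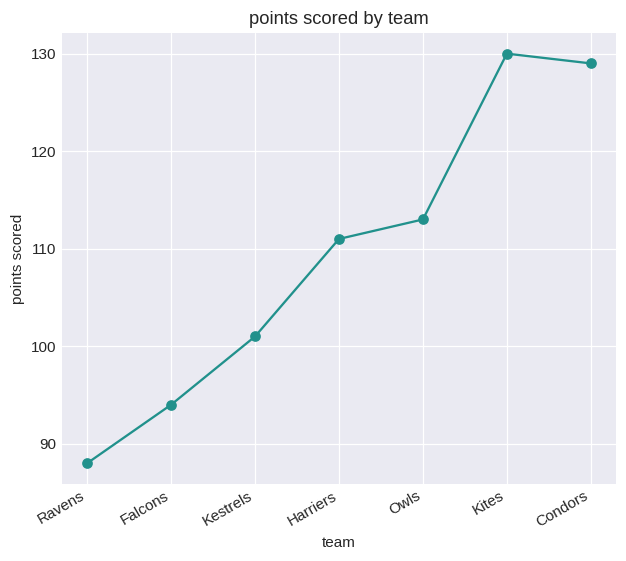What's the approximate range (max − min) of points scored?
≈ 40

Max Kites ≈ 130, min Ravens ≈ 90; range ≈ 40.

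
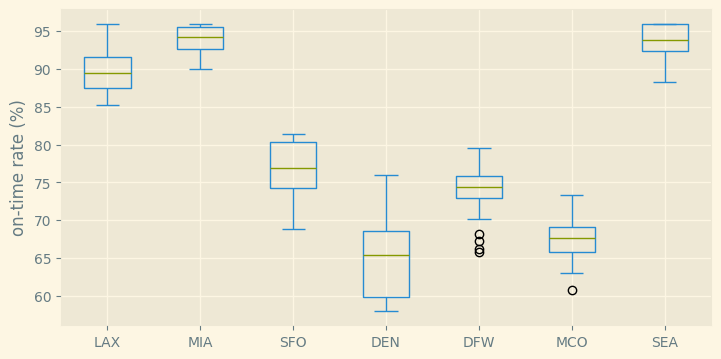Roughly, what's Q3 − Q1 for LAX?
≈ 5

Q3 ≈ 90, Q1 ≈ 85; IQR ≈ 5.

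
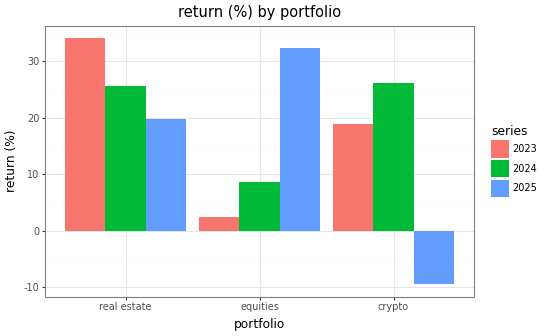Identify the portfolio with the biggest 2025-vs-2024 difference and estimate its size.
crypto: 2025 ≈ -10, 2024 ≈ 25 → gap ≈ 35. Next-largest (equities) is only ≈ 20.

crypto, ≈ 35 %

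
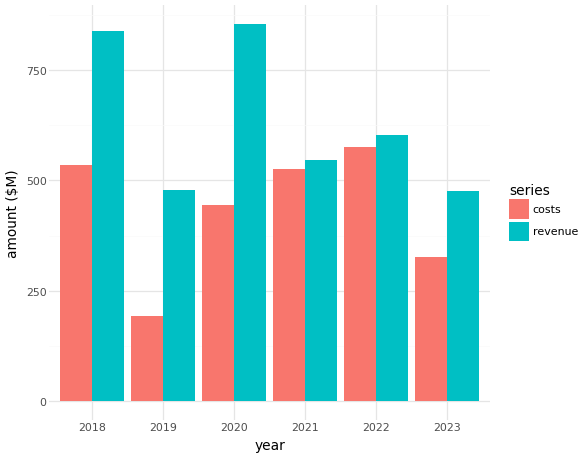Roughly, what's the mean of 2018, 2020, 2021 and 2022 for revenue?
(800 + 900 + 500 + 600) / 4 ≈ 700.

≈ 700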